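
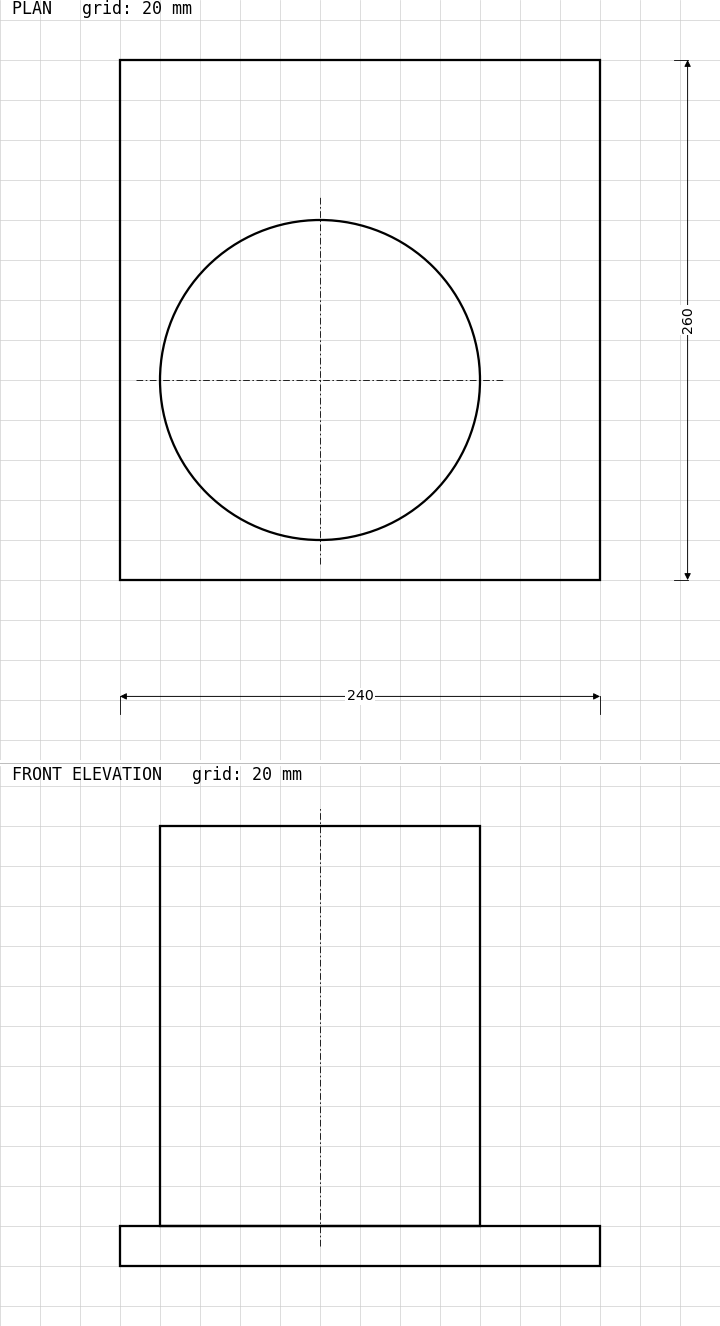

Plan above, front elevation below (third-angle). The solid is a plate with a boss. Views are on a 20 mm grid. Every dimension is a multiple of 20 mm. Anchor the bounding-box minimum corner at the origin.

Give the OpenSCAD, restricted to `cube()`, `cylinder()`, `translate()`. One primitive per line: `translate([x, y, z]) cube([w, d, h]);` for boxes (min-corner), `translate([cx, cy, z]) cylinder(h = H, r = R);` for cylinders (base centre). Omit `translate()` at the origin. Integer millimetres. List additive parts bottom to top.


cube([240, 260, 20]);
translate([100, 100, 20]) cylinder(h = 200, r = 80);


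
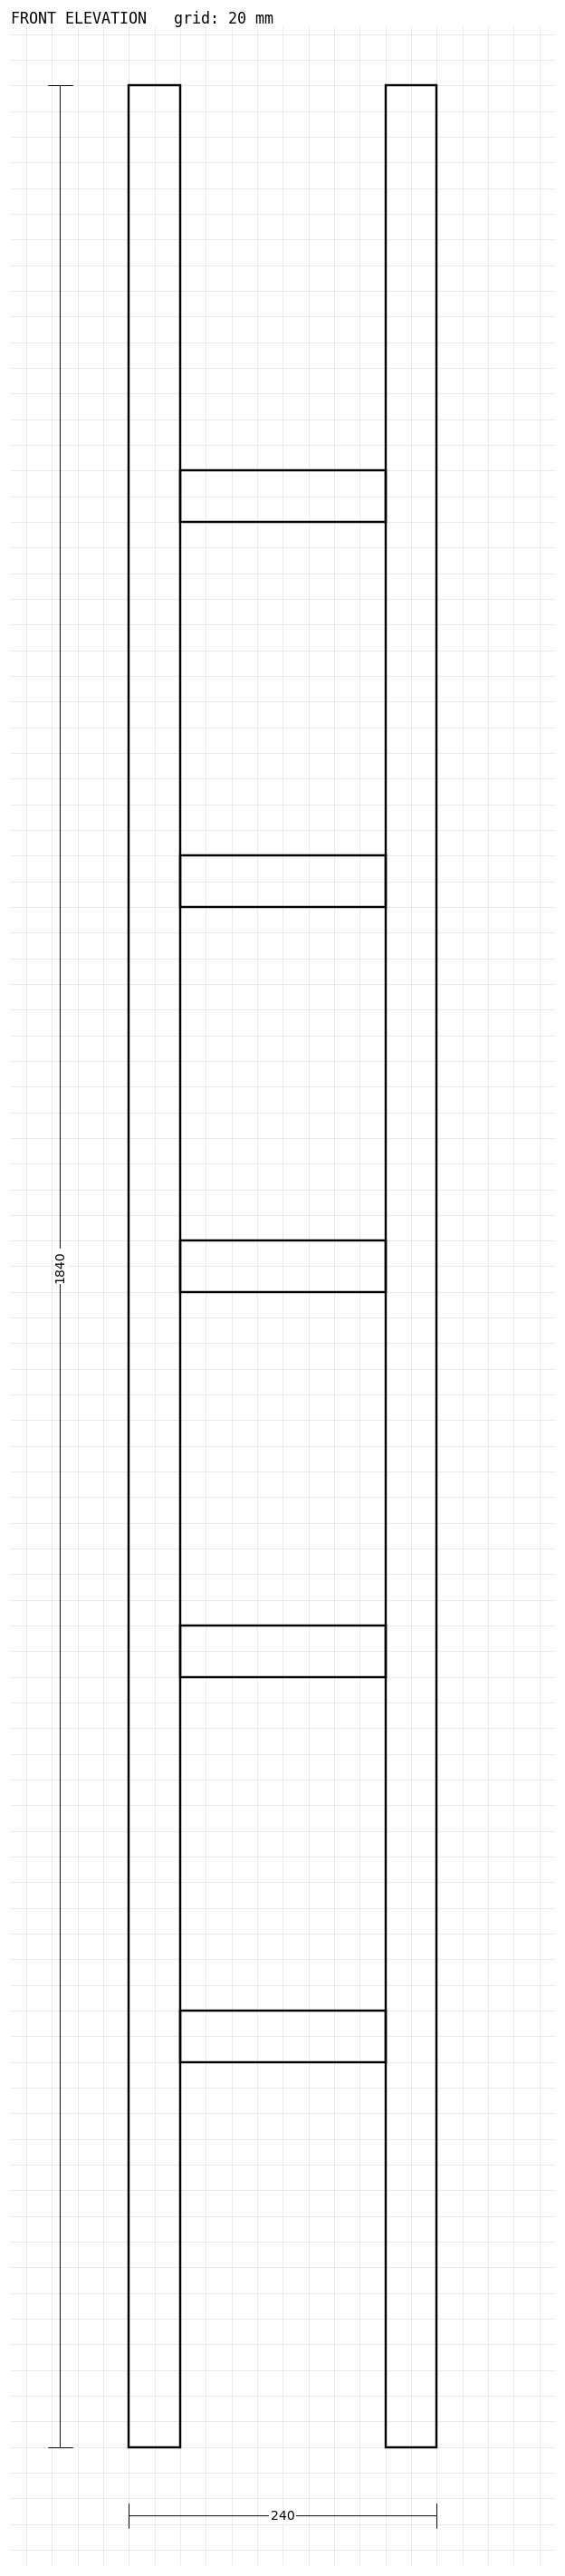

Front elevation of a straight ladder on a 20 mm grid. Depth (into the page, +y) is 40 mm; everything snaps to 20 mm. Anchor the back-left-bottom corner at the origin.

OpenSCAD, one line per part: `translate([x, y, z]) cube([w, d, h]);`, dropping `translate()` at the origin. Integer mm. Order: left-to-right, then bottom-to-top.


cube([40, 40, 1840]);
translate([40, 0, 300]) cube([160, 40, 40]);
translate([40, 0, 600]) cube([160, 40, 40]);
translate([40, 0, 900]) cube([160, 40, 40]);
translate([40, 0, 1200]) cube([160, 40, 40]);
translate([40, 0, 1500]) cube([160, 40, 40]);
translate([200, 0, 0]) cube([40, 40, 1840]);


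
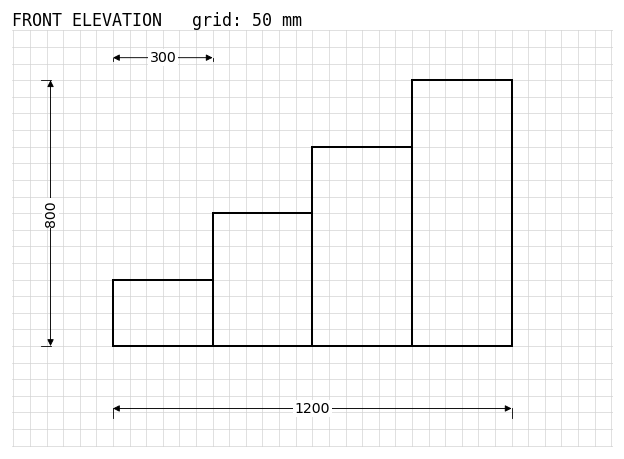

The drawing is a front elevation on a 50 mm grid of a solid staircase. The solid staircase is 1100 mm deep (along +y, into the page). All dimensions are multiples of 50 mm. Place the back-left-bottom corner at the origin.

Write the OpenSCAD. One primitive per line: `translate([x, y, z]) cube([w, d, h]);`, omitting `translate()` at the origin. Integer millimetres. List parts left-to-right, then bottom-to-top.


cube([300, 1100, 200]);
translate([300, 0, 0]) cube([300, 1100, 400]);
translate([600, 0, 0]) cube([300, 1100, 600]);
translate([900, 0, 0]) cube([300, 1100, 800]);


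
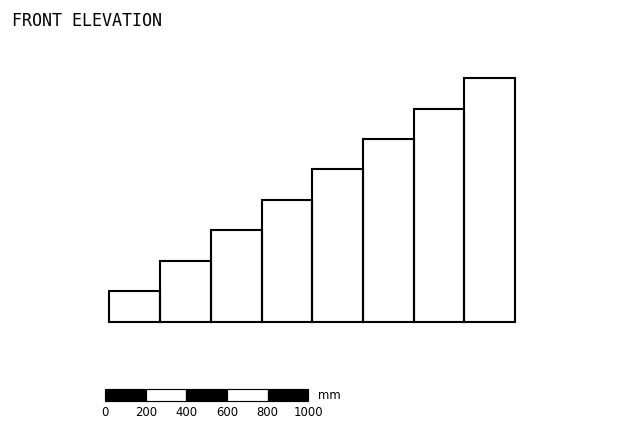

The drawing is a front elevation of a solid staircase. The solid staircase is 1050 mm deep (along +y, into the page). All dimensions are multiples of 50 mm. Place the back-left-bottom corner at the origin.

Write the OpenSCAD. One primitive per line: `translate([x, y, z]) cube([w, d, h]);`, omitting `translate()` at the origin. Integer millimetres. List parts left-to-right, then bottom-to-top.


cube([250, 1050, 150]);
translate([250, 0, 0]) cube([250, 1050, 300]);
translate([500, 0, 0]) cube([250, 1050, 450]);
translate([750, 0, 0]) cube([250, 1050, 600]);
translate([1000, 0, 0]) cube([250, 1050, 750]);
translate([1250, 0, 0]) cube([250, 1050, 900]);
translate([1500, 0, 0]) cube([250, 1050, 1050]);
translate([1750, 0, 0]) cube([250, 1050, 1200]);


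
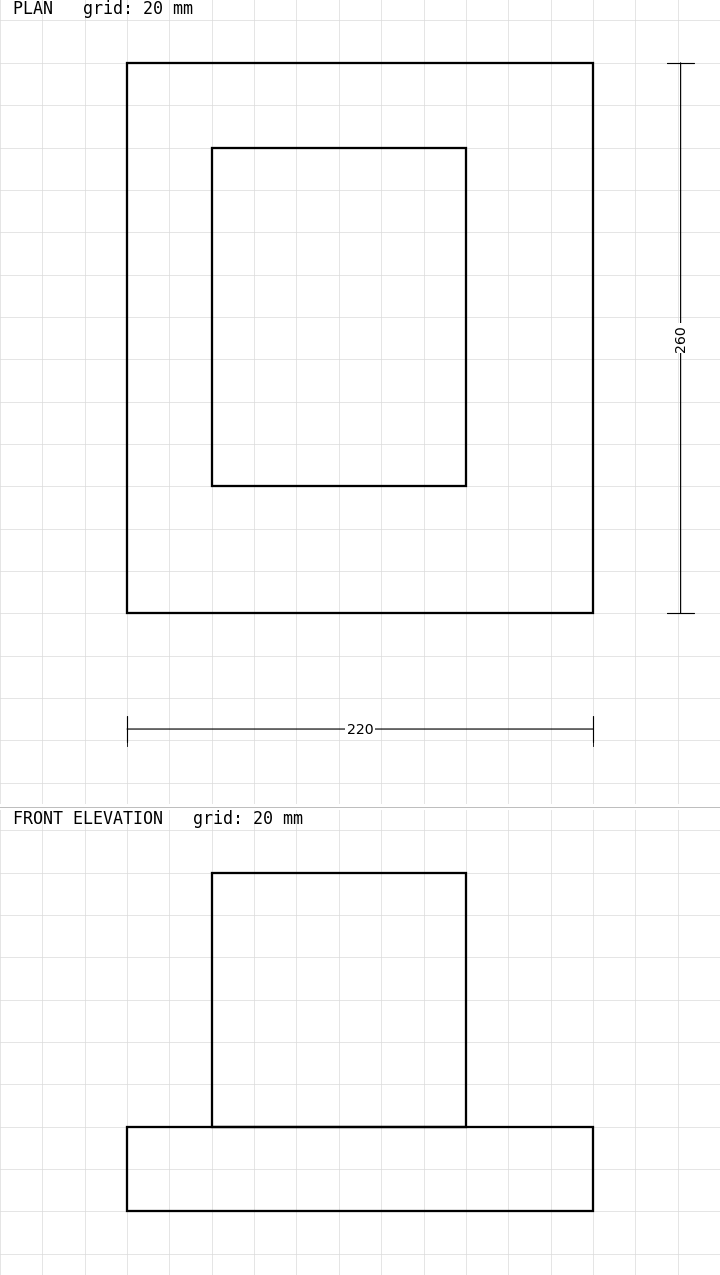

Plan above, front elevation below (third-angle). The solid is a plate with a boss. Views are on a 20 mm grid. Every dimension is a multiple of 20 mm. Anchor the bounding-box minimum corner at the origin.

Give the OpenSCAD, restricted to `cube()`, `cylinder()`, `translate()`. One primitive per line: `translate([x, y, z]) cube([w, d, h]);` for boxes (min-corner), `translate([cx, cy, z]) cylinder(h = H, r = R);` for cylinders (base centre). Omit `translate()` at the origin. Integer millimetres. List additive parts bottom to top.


cube([220, 260, 40]);
translate([40, 60, 40]) cube([120, 160, 120]);


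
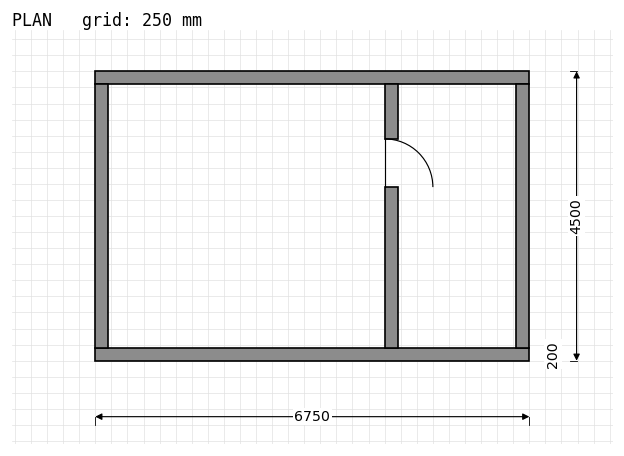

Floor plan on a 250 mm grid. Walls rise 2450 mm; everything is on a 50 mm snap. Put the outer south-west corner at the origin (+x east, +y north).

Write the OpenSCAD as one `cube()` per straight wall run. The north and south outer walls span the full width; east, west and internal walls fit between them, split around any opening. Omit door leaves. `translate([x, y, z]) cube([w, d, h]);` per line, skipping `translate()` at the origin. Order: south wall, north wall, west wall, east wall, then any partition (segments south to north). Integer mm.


cube([6750, 200, 2450]);
translate([0, 4300, 0]) cube([6750, 200, 2450]);
translate([0, 200, 0]) cube([200, 4100, 2450]);
translate([6550, 200, 0]) cube([200, 4100, 2450]);
translate([4500, 200, 0]) cube([200, 2500, 2450]);
translate([4500, 3450, 0]) cube([200, 850, 2450]);


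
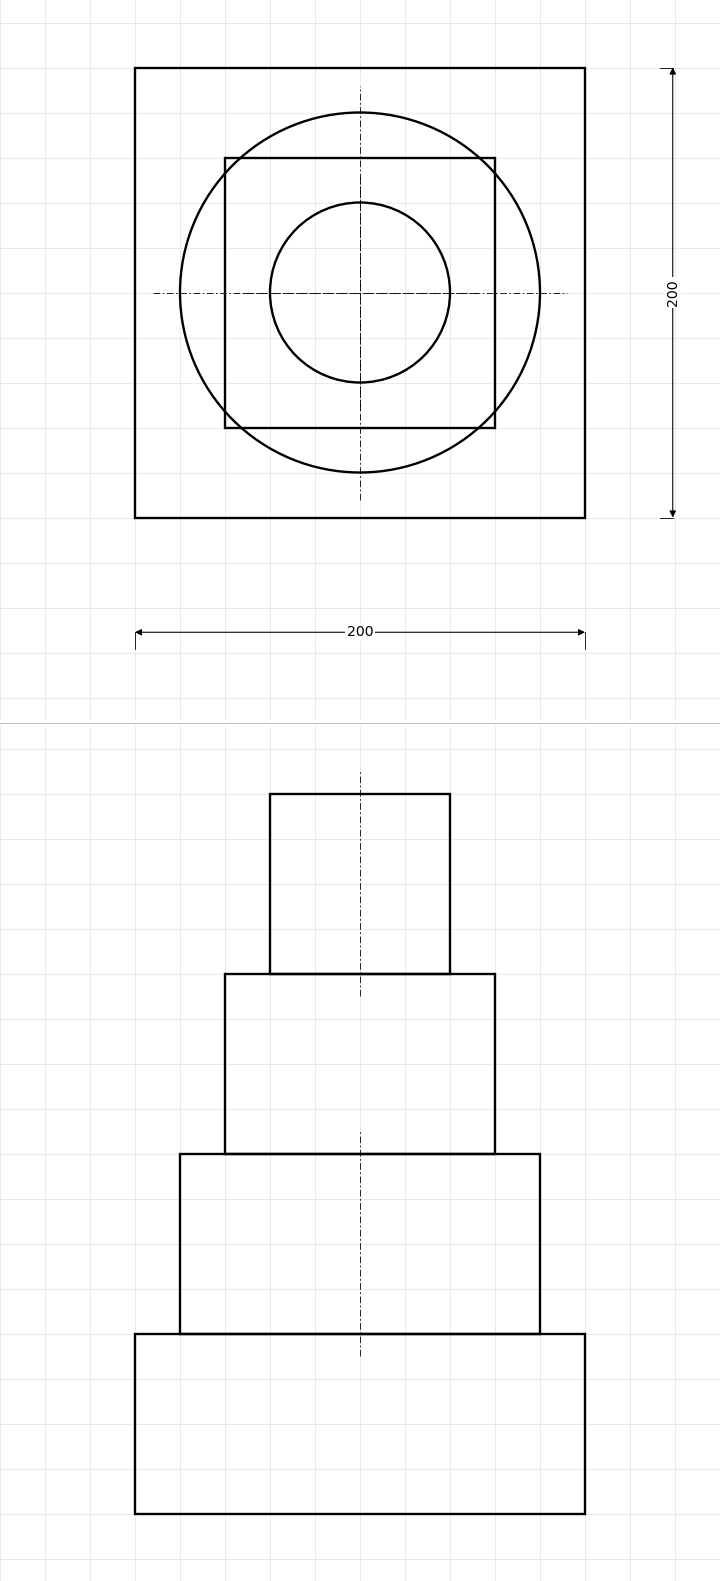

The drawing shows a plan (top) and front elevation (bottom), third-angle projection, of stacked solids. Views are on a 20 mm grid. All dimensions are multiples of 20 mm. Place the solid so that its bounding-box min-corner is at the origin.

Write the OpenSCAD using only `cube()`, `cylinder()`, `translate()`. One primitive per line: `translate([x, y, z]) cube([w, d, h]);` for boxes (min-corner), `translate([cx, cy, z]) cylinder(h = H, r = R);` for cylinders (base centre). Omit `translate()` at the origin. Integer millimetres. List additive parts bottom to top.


cube([200, 200, 80]);
translate([100, 100, 80]) cylinder(h = 80, r = 80);
translate([40, 40, 160]) cube([120, 120, 80]);
translate([100, 100, 240]) cylinder(h = 80, r = 40);


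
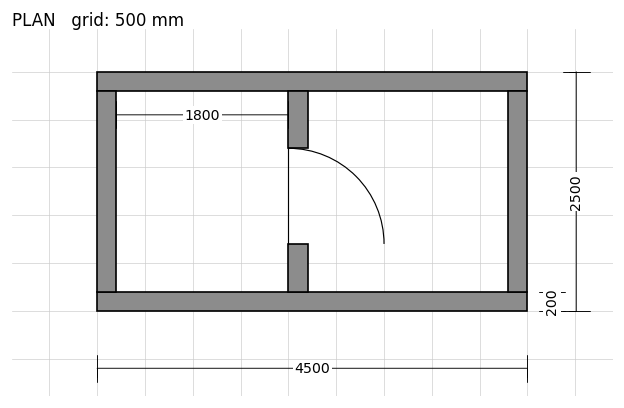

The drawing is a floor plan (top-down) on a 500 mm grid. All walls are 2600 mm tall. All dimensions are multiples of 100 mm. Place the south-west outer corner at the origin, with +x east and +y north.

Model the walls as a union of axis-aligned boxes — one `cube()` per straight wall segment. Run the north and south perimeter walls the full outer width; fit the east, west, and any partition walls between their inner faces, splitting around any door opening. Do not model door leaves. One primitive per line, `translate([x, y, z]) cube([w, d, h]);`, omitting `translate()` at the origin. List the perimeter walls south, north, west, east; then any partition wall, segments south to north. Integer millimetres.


cube([4500, 200, 2600]);
translate([0, 2300, 0]) cube([4500, 200, 2600]);
translate([0, 200, 0]) cube([200, 2100, 2600]);
translate([4300, 200, 0]) cube([200, 2100, 2600]);
translate([2000, 200, 0]) cube([200, 500, 2600]);
translate([2000, 1700, 0]) cube([200, 600, 2600]);


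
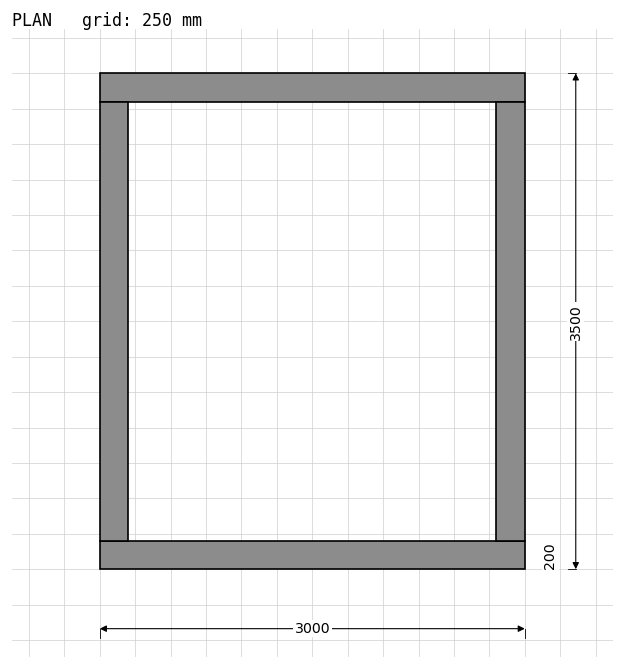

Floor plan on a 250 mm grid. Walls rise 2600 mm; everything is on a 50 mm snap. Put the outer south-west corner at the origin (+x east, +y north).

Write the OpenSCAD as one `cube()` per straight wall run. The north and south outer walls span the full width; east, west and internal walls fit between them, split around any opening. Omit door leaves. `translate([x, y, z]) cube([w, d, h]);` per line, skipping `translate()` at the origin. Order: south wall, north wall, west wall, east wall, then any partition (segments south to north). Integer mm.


cube([3000, 200, 2600]);
translate([0, 3300, 0]) cube([3000, 200, 2600]);
translate([0, 200, 0]) cube([200, 3100, 2600]);
translate([2800, 200, 0]) cube([200, 3100, 2600]);


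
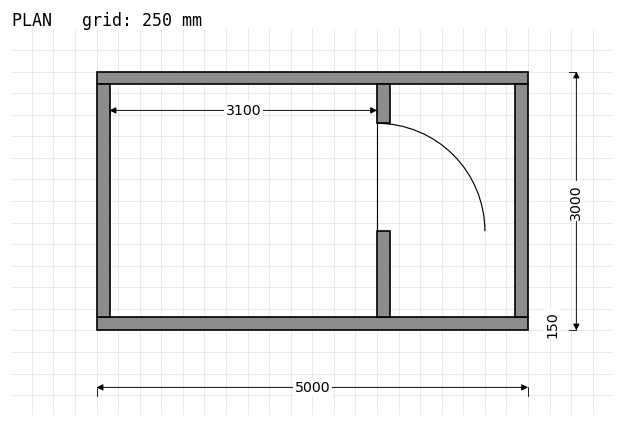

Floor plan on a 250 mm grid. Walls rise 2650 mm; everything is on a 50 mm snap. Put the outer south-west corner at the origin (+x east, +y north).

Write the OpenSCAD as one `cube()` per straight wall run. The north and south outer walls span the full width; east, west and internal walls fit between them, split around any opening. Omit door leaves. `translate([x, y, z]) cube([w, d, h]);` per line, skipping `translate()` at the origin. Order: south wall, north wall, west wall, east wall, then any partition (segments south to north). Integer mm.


cube([5000, 150, 2650]);
translate([0, 2850, 0]) cube([5000, 150, 2650]);
translate([0, 150, 0]) cube([150, 2700, 2650]);
translate([4850, 150, 0]) cube([150, 2700, 2650]);
translate([3250, 150, 0]) cube([150, 1000, 2650]);
translate([3250, 2400, 0]) cube([150, 450, 2650]);


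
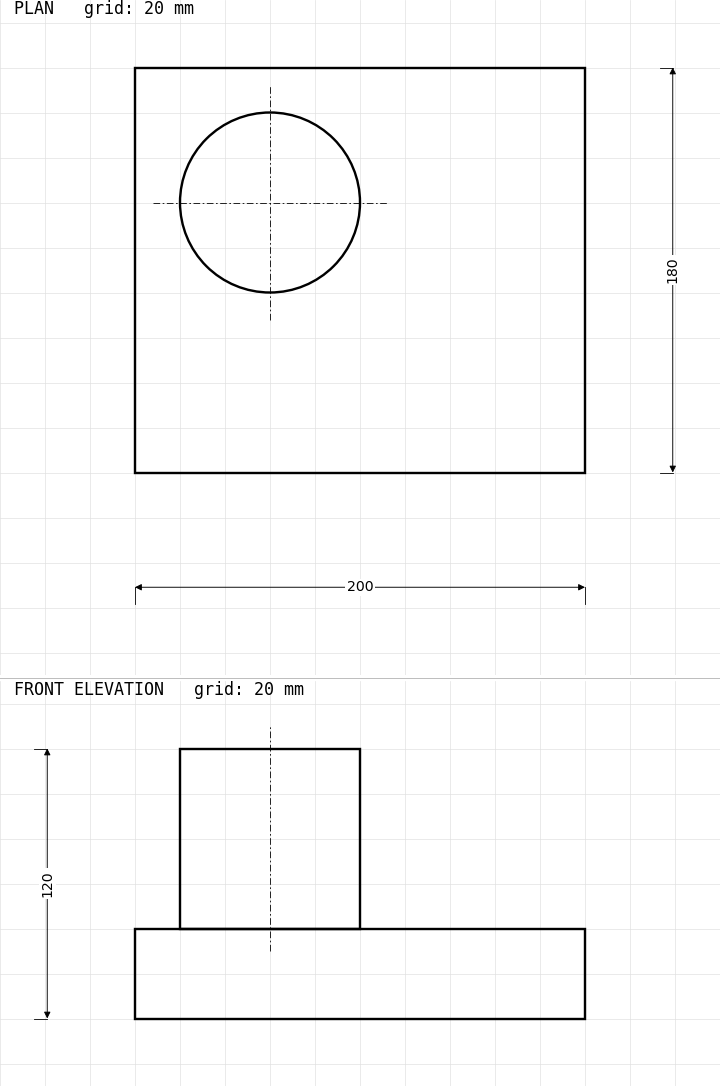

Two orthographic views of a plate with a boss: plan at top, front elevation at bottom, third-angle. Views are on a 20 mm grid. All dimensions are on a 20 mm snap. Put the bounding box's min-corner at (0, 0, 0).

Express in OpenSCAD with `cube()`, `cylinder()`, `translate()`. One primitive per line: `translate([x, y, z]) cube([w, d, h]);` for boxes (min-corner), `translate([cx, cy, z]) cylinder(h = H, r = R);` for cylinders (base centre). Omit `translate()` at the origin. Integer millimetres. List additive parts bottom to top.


cube([200, 180, 40]);
translate([60, 120, 40]) cylinder(h = 80, r = 40);


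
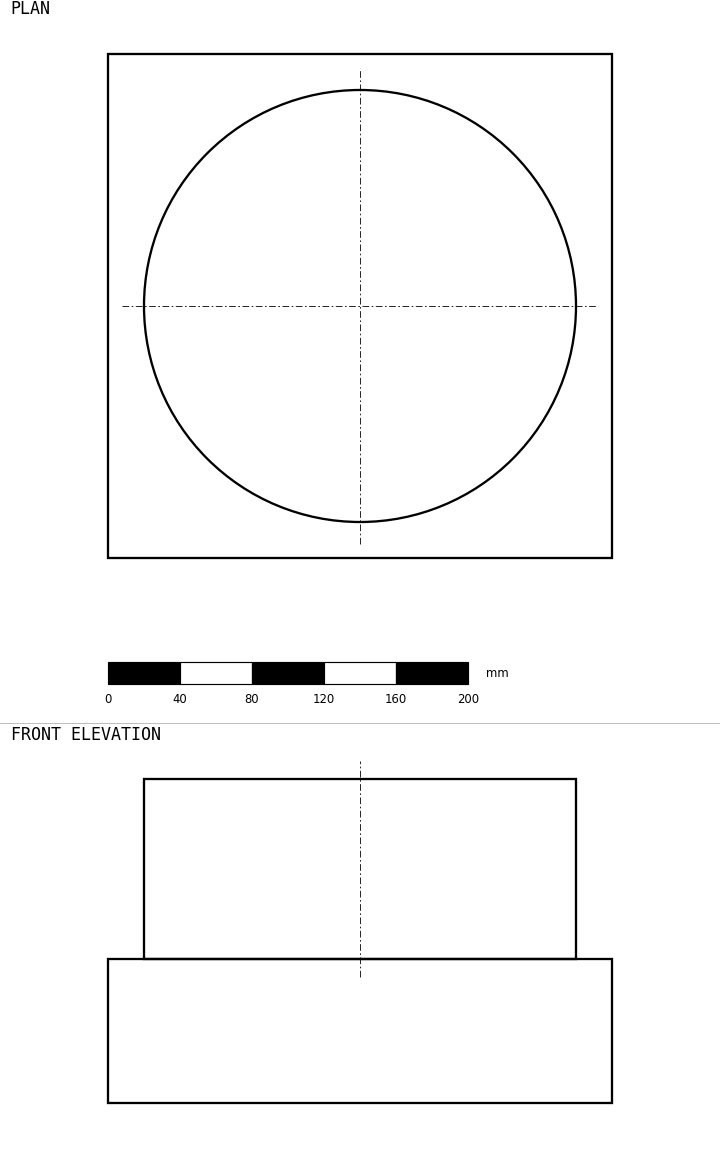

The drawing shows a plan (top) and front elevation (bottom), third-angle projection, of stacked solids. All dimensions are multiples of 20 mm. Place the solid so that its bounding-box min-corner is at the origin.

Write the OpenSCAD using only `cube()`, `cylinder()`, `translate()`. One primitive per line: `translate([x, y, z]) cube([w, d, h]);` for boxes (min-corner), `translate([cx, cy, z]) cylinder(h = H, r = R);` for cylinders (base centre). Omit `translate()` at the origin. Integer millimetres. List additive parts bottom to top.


cube([280, 280, 80]);
translate([140, 140, 80]) cylinder(h = 100, r = 120);


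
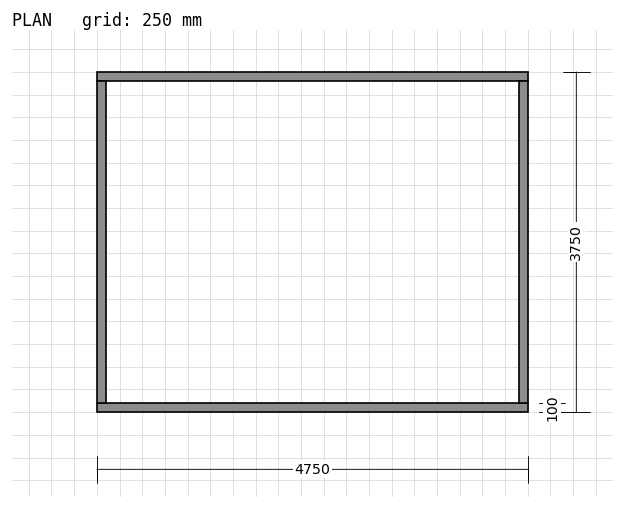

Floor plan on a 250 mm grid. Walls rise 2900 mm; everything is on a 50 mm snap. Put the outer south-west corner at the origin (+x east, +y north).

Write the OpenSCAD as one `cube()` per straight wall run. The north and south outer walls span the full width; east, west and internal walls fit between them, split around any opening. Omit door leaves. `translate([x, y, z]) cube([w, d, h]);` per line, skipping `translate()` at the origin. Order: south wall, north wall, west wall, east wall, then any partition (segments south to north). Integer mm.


cube([4750, 100, 2900]);
translate([0, 3650, 0]) cube([4750, 100, 2900]);
translate([0, 100, 0]) cube([100, 3550, 2900]);
translate([4650, 100, 0]) cube([100, 3550, 2900]);


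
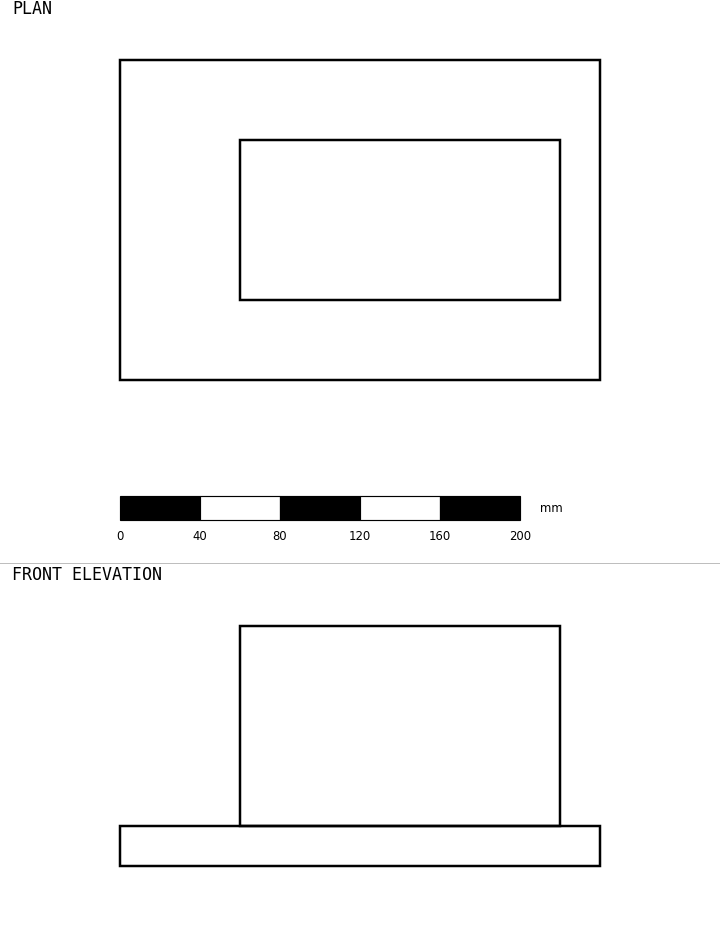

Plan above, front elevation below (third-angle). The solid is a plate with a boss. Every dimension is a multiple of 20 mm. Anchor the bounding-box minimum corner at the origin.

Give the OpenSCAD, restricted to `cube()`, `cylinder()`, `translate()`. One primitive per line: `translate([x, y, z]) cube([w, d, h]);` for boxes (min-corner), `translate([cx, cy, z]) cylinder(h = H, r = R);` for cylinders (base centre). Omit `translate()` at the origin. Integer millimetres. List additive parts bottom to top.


cube([240, 160, 20]);
translate([60, 40, 20]) cube([160, 80, 100]);


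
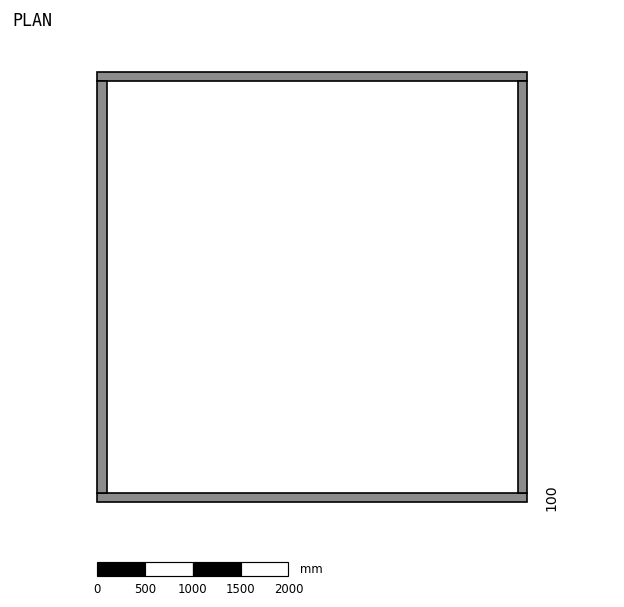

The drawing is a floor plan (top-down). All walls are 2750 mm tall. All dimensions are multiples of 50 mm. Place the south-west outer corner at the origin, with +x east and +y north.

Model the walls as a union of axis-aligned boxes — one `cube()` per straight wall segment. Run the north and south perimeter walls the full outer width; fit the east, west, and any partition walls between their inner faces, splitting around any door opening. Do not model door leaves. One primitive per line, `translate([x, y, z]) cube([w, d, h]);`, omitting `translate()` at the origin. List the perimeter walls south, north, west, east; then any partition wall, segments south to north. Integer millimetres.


cube([4500, 100, 2750]);
translate([0, 4400, 0]) cube([4500, 100, 2750]);
translate([0, 100, 0]) cube([100, 4300, 2750]);
translate([4400, 100, 0]) cube([100, 4300, 2750]);


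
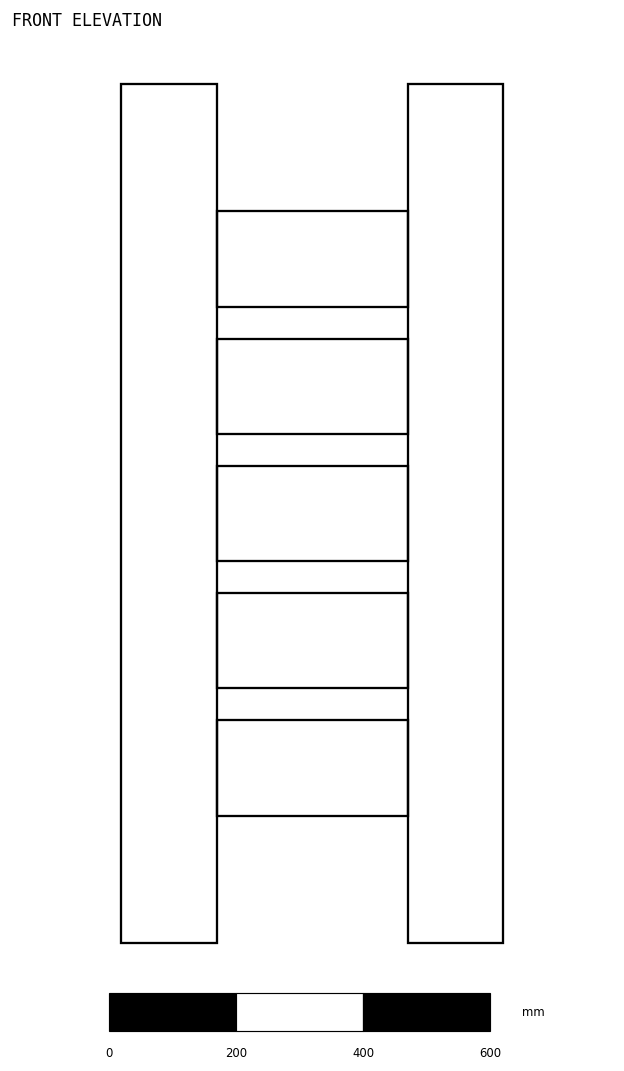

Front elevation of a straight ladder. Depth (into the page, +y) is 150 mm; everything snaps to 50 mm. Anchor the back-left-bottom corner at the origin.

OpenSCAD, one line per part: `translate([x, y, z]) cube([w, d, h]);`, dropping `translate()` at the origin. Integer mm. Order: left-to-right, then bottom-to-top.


cube([150, 150, 1350]);
translate([150, 0, 200]) cube([300, 150, 150]);
translate([150, 0, 400]) cube([300, 150, 150]);
translate([150, 0, 600]) cube([300, 150, 150]);
translate([150, 0, 800]) cube([300, 150, 150]);
translate([150, 0, 1000]) cube([300, 150, 150]);
translate([450, 0, 0]) cube([150, 150, 1350]);


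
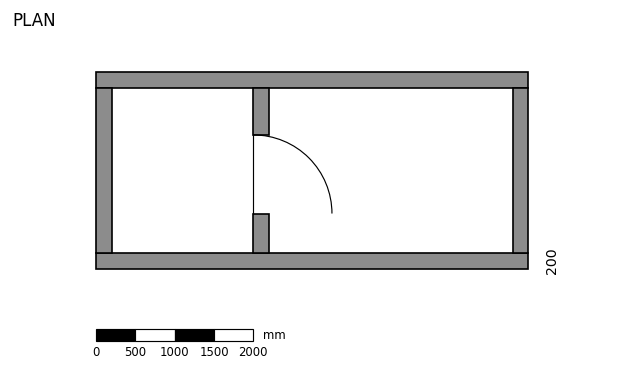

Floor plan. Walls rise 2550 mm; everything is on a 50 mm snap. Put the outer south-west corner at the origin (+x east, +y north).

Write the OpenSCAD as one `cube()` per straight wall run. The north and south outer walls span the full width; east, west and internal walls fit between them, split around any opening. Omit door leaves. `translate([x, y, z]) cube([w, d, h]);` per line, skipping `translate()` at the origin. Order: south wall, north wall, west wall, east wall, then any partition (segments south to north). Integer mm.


cube([5500, 200, 2550]);
translate([0, 2300, 0]) cube([5500, 200, 2550]);
translate([0, 200, 0]) cube([200, 2100, 2550]);
translate([5300, 200, 0]) cube([200, 2100, 2550]);
translate([2000, 200, 0]) cube([200, 500, 2550]);
translate([2000, 1700, 0]) cube([200, 600, 2550]);


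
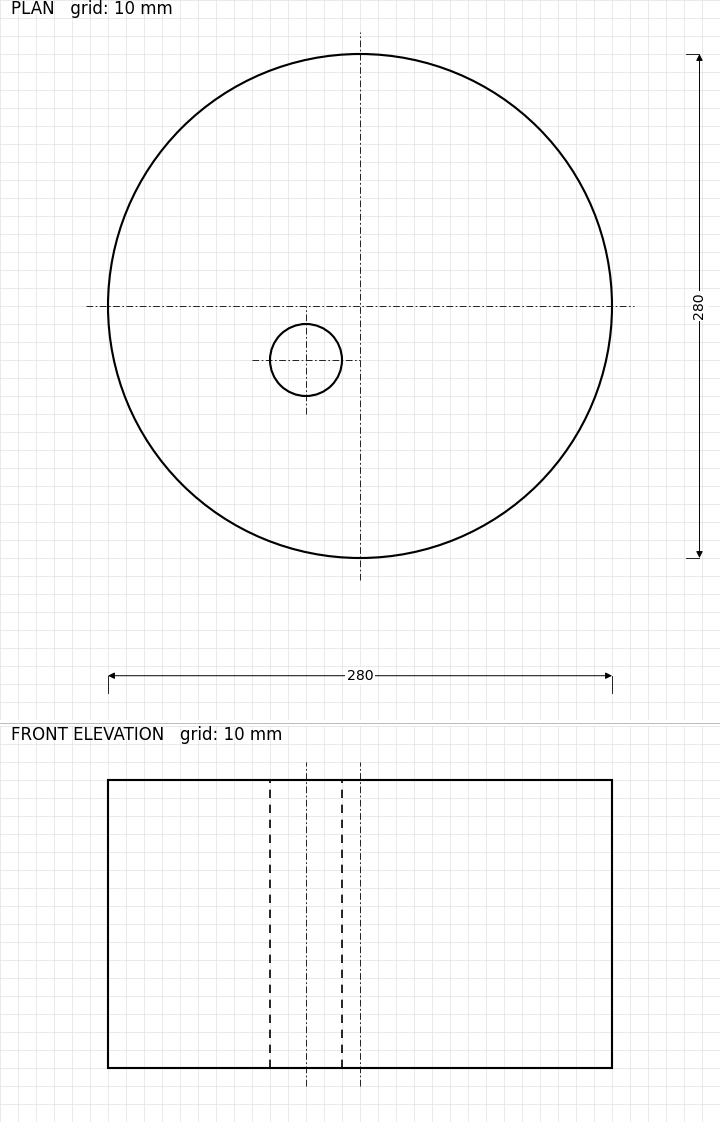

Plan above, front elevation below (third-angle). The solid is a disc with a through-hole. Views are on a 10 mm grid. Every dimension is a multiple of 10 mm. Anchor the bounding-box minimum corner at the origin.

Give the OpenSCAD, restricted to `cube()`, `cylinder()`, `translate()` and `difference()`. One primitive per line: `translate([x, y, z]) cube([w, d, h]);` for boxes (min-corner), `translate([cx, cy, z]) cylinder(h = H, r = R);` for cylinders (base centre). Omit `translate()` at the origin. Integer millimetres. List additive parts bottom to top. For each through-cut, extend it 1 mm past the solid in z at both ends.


difference() {
  translate([140, 140, 0]) cylinder(h = 160, r = 140);
  translate([110, 110, -1]) cylinder(h = 162, r = 20);
}


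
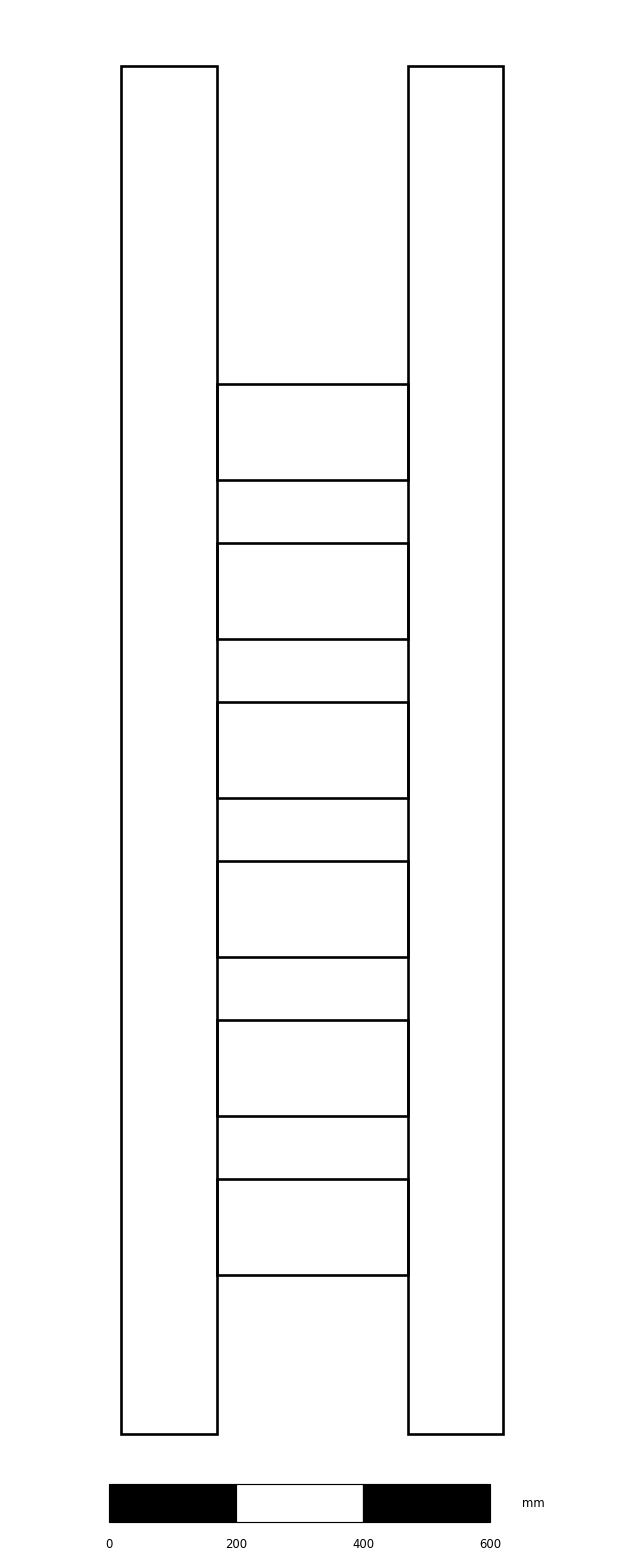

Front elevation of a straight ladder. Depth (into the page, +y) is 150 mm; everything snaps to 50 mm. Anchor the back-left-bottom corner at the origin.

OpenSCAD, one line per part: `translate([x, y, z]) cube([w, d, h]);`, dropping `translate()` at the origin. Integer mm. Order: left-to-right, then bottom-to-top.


cube([150, 150, 2150]);
translate([150, 0, 250]) cube([300, 150, 150]);
translate([150, 0, 500]) cube([300, 150, 150]);
translate([150, 0, 750]) cube([300, 150, 150]);
translate([150, 0, 1000]) cube([300, 150, 150]);
translate([150, 0, 1250]) cube([300, 150, 150]);
translate([150, 0, 1500]) cube([300, 150, 150]);
translate([450, 0, 0]) cube([150, 150, 2150]);


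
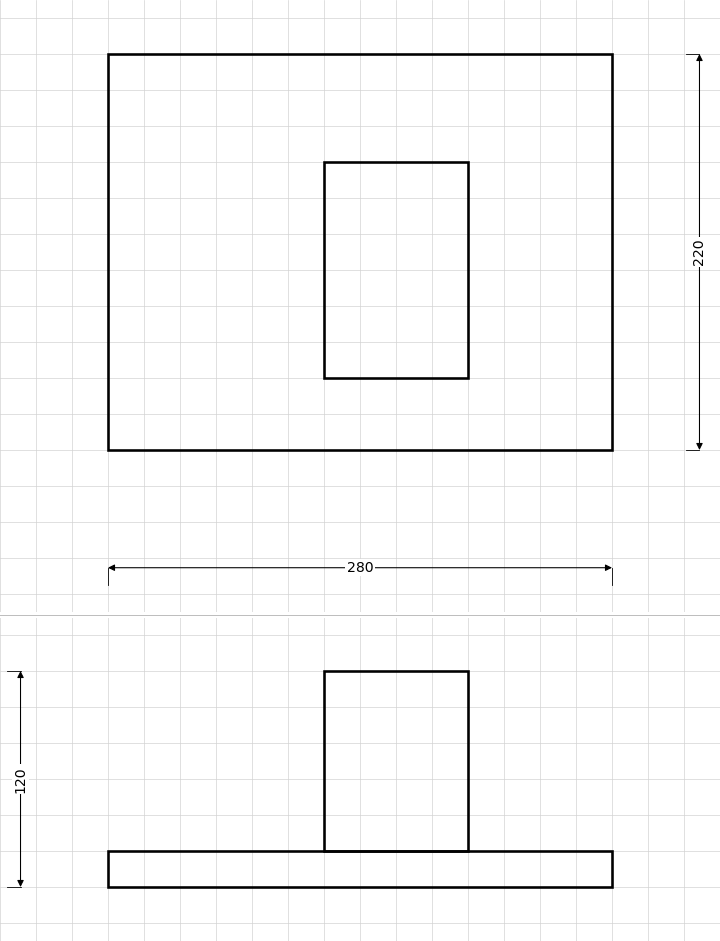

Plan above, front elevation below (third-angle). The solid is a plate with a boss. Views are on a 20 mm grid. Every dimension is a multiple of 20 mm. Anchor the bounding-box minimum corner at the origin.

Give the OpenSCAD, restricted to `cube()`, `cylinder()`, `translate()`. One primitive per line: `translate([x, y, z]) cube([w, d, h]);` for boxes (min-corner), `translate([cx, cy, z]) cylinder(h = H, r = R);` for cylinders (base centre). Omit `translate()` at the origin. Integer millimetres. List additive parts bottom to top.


cube([280, 220, 20]);
translate([120, 40, 20]) cube([80, 120, 100]);


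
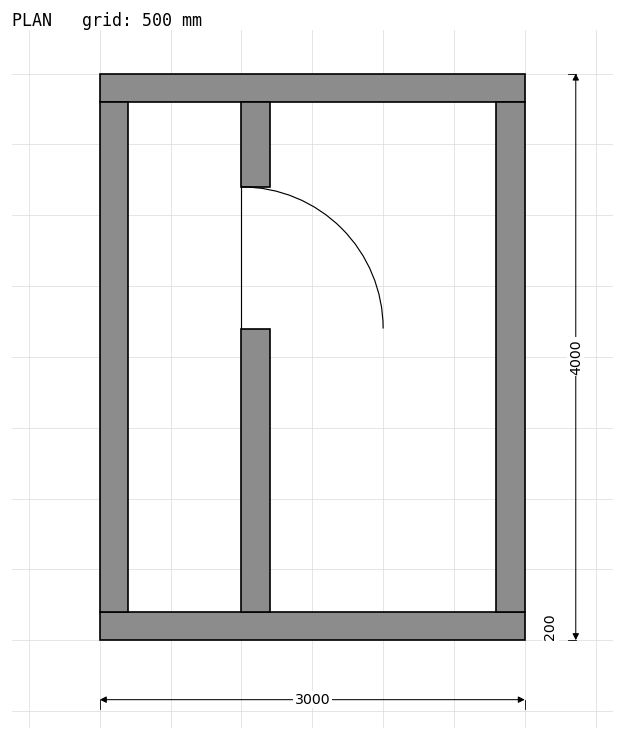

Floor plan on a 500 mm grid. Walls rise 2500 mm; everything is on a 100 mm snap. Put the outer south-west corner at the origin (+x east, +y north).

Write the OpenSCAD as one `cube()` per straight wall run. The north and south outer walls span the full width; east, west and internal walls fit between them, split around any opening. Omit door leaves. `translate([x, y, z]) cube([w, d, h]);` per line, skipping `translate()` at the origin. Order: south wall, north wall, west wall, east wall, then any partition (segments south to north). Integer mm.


cube([3000, 200, 2500]);
translate([0, 3800, 0]) cube([3000, 200, 2500]);
translate([0, 200, 0]) cube([200, 3600, 2500]);
translate([2800, 200, 0]) cube([200, 3600, 2500]);
translate([1000, 200, 0]) cube([200, 2000, 2500]);
translate([1000, 3200, 0]) cube([200, 600, 2500]);


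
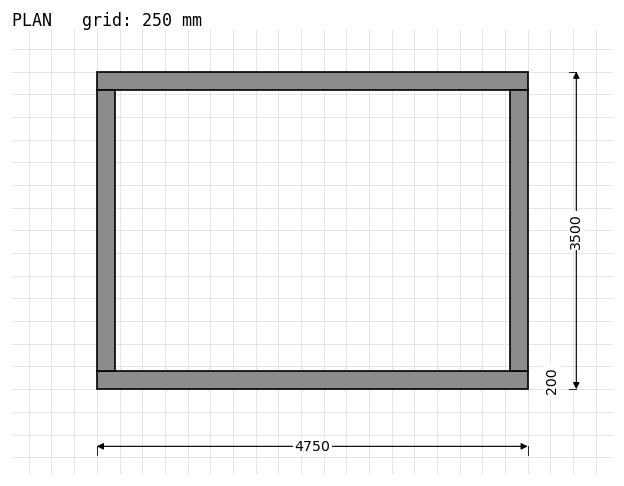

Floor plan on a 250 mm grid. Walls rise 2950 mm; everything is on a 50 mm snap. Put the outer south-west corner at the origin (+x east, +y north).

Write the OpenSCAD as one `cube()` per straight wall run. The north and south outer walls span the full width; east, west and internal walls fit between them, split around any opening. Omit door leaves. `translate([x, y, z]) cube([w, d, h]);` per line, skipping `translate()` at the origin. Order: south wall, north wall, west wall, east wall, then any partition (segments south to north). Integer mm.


cube([4750, 200, 2950]);
translate([0, 3300, 0]) cube([4750, 200, 2950]);
translate([0, 200, 0]) cube([200, 3100, 2950]);
translate([4550, 200, 0]) cube([200, 3100, 2950]);


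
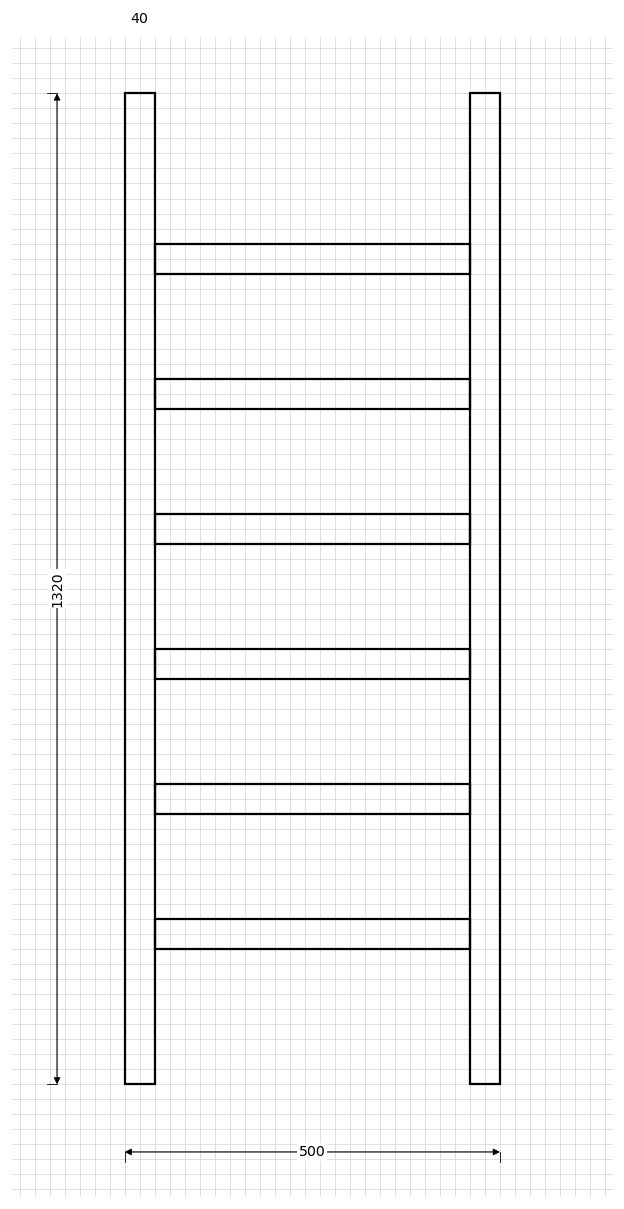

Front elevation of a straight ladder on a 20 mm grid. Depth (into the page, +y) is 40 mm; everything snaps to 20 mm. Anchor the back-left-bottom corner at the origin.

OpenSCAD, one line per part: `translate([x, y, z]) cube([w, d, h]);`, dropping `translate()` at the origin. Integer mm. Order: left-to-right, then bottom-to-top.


cube([40, 40, 1320]);
translate([40, 0, 180]) cube([420, 40, 40]);
translate([40, 0, 360]) cube([420, 40, 40]);
translate([40, 0, 540]) cube([420, 40, 40]);
translate([40, 0, 720]) cube([420, 40, 40]);
translate([40, 0, 900]) cube([420, 40, 40]);
translate([40, 0, 1080]) cube([420, 40, 40]);
translate([460, 0, 0]) cube([40, 40, 1320]);


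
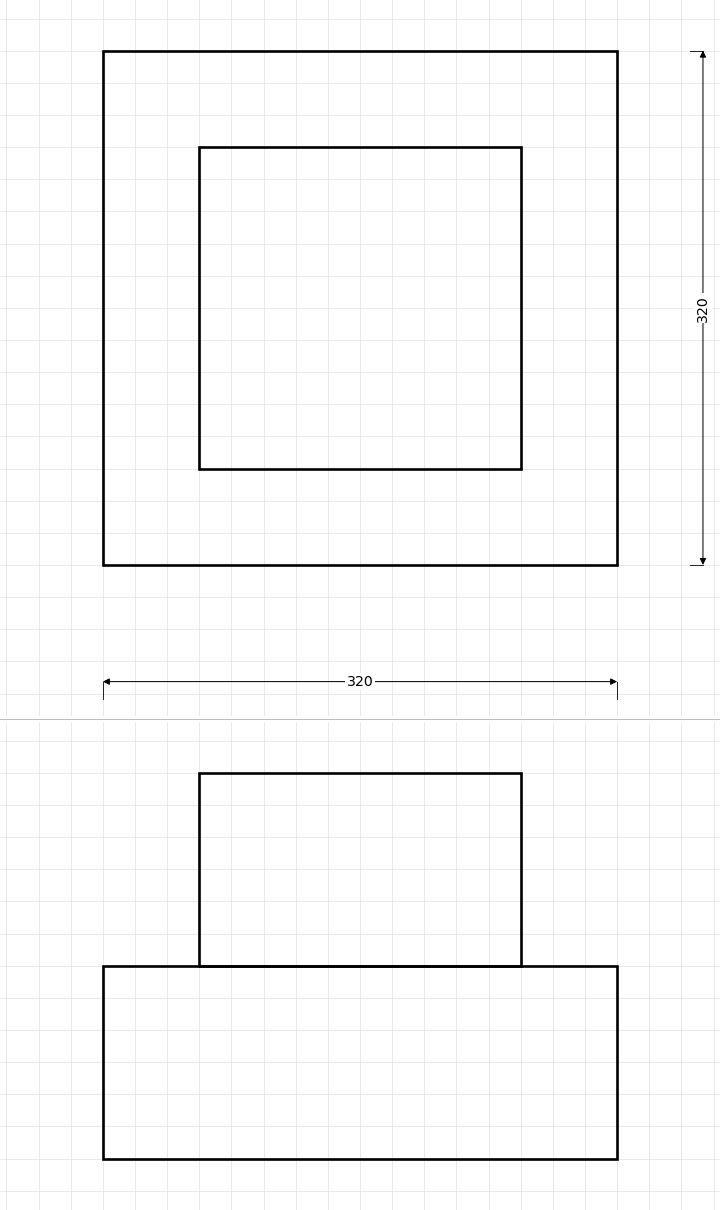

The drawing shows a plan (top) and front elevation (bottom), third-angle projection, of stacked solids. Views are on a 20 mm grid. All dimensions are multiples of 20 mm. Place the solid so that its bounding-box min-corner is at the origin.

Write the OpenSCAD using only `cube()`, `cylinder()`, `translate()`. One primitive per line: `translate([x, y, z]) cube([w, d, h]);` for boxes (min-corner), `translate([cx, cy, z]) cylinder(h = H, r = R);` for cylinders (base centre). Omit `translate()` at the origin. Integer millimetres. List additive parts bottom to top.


cube([320, 320, 120]);
translate([60, 60, 120]) cube([200, 200, 120]);


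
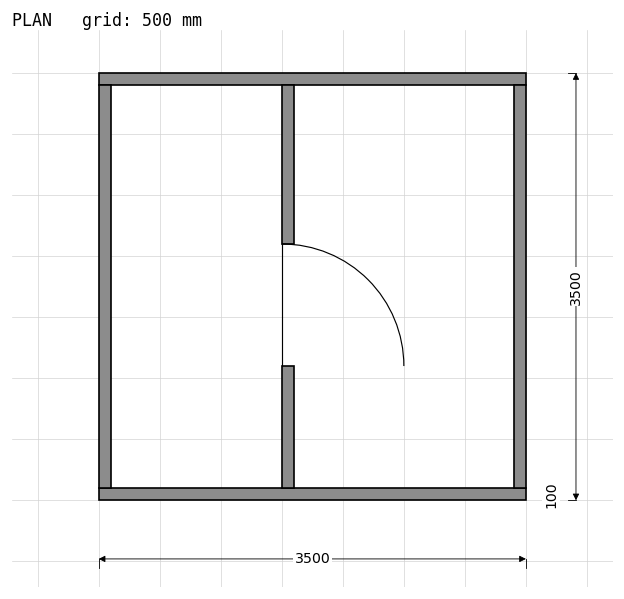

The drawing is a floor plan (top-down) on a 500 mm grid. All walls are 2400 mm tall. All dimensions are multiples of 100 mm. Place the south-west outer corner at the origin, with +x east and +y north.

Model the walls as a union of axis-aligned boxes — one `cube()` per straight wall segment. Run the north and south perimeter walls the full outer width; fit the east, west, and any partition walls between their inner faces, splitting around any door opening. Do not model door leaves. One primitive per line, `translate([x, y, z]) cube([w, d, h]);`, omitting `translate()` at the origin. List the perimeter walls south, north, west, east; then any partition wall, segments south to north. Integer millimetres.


cube([3500, 100, 2400]);
translate([0, 3400, 0]) cube([3500, 100, 2400]);
translate([0, 100, 0]) cube([100, 3300, 2400]);
translate([3400, 100, 0]) cube([100, 3300, 2400]);
translate([1500, 100, 0]) cube([100, 1000, 2400]);
translate([1500, 2100, 0]) cube([100, 1300, 2400]);


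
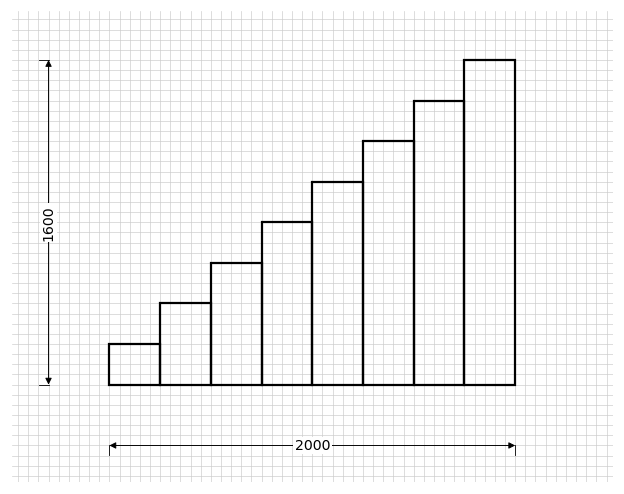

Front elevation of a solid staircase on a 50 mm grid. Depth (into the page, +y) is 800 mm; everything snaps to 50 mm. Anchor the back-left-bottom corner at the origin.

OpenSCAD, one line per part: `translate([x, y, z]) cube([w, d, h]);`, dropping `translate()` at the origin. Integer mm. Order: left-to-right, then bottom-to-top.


cube([250, 800, 200]);
translate([250, 0, 0]) cube([250, 800, 400]);
translate([500, 0, 0]) cube([250, 800, 600]);
translate([750, 0, 0]) cube([250, 800, 800]);
translate([1000, 0, 0]) cube([250, 800, 1000]);
translate([1250, 0, 0]) cube([250, 800, 1200]);
translate([1500, 0, 0]) cube([250, 800, 1400]);
translate([1750, 0, 0]) cube([250, 800, 1600]);


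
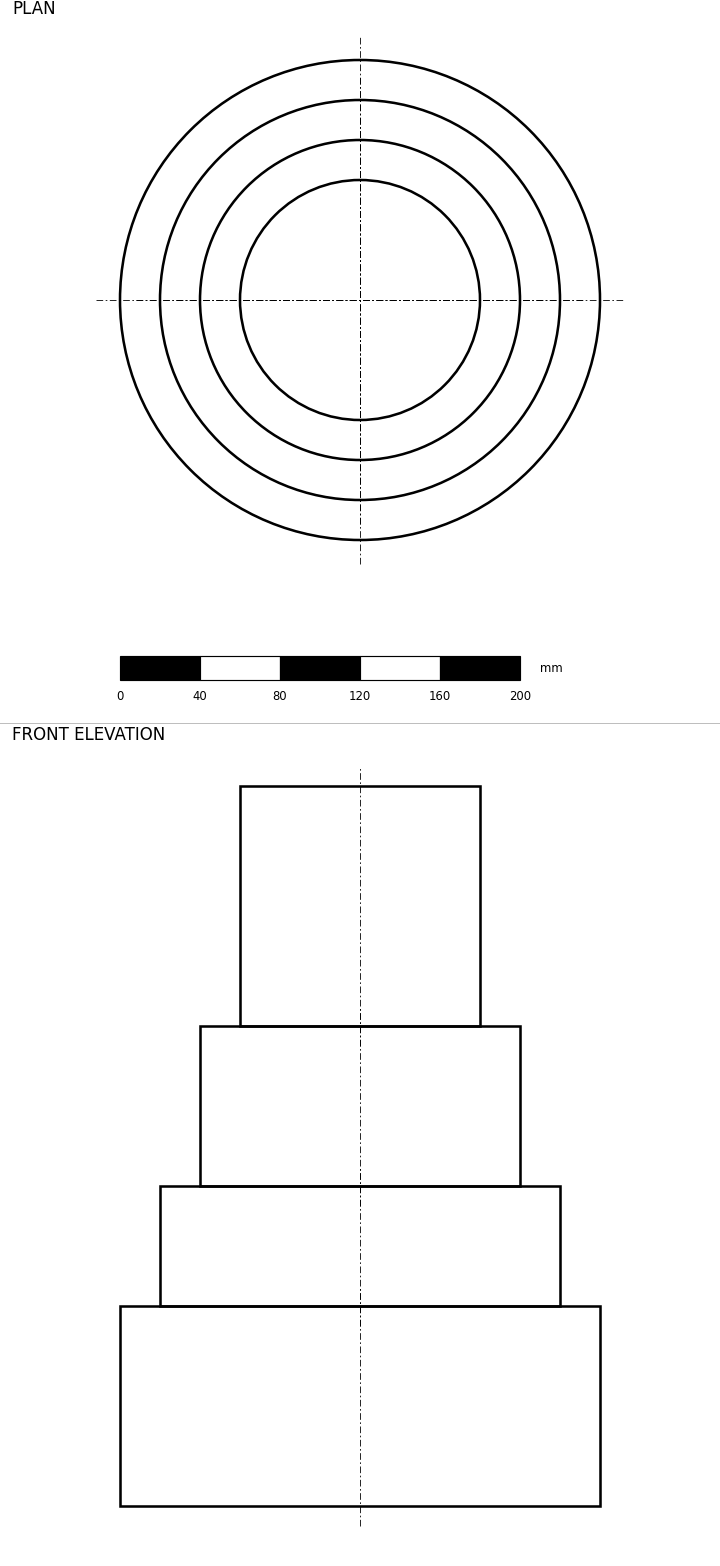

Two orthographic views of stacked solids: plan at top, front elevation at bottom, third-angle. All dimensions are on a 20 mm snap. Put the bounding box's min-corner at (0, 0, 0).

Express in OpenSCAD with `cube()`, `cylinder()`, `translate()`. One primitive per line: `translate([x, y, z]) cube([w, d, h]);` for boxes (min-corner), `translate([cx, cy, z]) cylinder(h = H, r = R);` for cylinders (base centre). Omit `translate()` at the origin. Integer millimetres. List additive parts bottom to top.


translate([120, 120, 0]) cylinder(h = 100, r = 120);
translate([120, 120, 100]) cylinder(h = 60, r = 100);
translate([120, 120, 160]) cylinder(h = 80, r = 80);
translate([120, 120, 240]) cylinder(h = 120, r = 60);


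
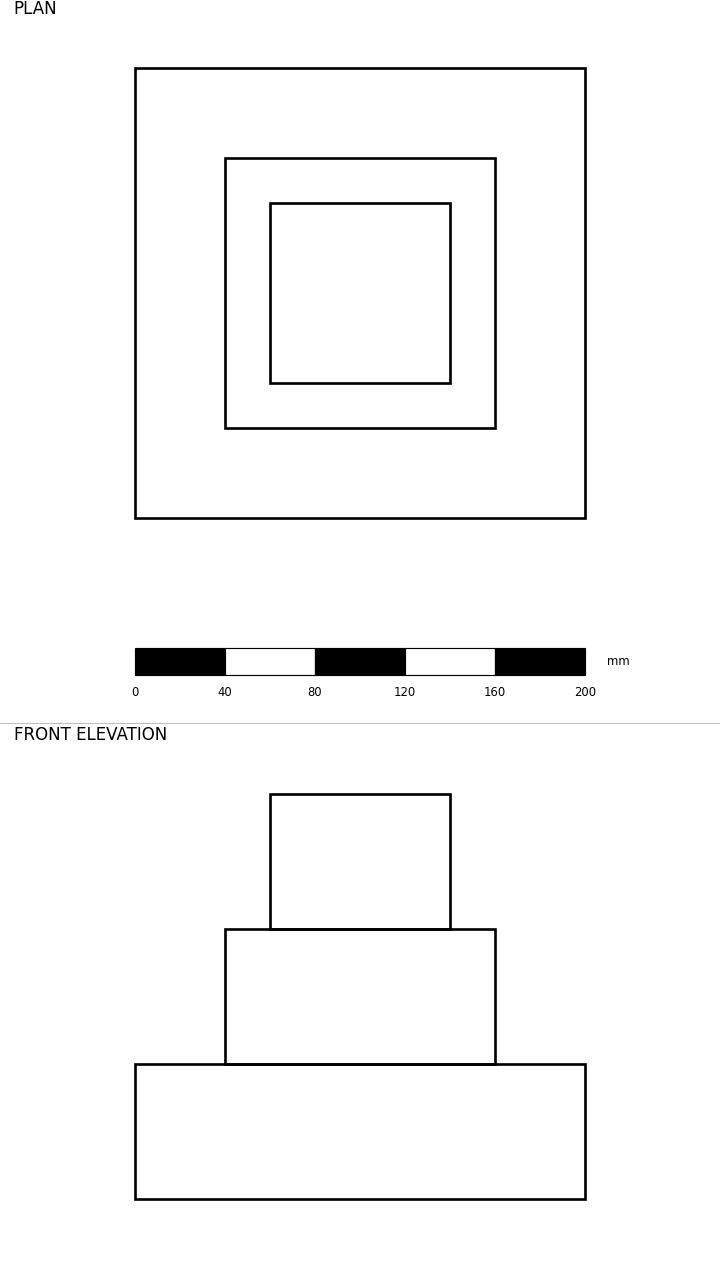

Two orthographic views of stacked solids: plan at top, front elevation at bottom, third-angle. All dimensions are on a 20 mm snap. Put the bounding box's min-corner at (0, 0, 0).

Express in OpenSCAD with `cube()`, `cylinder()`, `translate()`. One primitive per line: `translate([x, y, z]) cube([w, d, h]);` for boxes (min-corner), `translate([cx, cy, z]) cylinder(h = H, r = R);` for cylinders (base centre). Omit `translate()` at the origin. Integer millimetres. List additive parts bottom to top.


cube([200, 200, 60]);
translate([40, 40, 60]) cube([120, 120, 60]);
translate([60, 60, 120]) cube([80, 80, 60]);


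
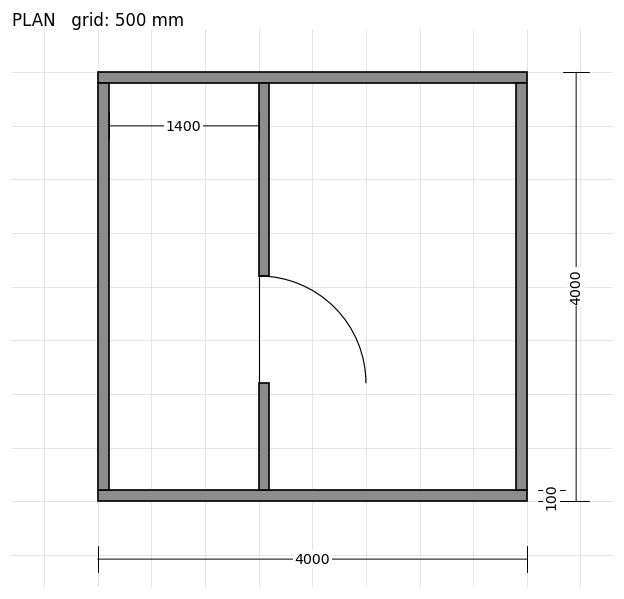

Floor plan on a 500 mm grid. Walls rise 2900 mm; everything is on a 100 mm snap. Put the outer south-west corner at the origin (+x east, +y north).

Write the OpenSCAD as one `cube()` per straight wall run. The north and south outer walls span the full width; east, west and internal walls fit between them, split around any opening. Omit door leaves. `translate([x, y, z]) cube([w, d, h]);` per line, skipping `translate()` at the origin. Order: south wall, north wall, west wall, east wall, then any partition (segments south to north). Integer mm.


cube([4000, 100, 2900]);
translate([0, 3900, 0]) cube([4000, 100, 2900]);
translate([0, 100, 0]) cube([100, 3800, 2900]);
translate([3900, 100, 0]) cube([100, 3800, 2900]);
translate([1500, 100, 0]) cube([100, 1000, 2900]);
translate([1500, 2100, 0]) cube([100, 1800, 2900]);


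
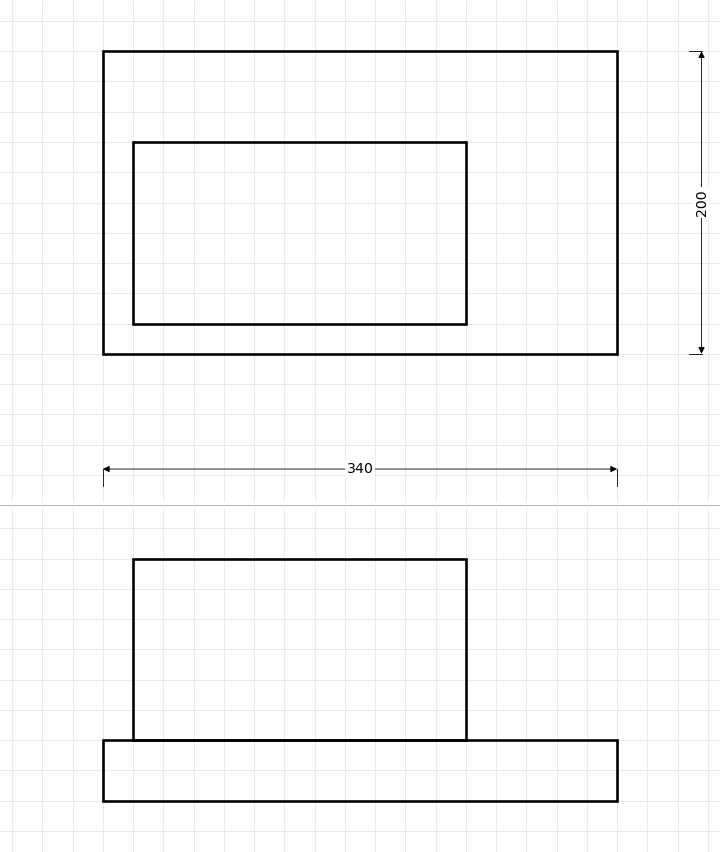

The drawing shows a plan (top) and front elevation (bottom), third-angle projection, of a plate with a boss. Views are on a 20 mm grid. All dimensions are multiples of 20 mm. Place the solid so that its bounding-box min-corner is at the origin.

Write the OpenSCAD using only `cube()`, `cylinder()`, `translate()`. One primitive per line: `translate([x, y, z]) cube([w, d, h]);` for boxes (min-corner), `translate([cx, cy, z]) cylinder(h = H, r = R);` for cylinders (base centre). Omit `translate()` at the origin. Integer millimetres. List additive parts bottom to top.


cube([340, 200, 40]);
translate([20, 20, 40]) cube([220, 120, 120]);


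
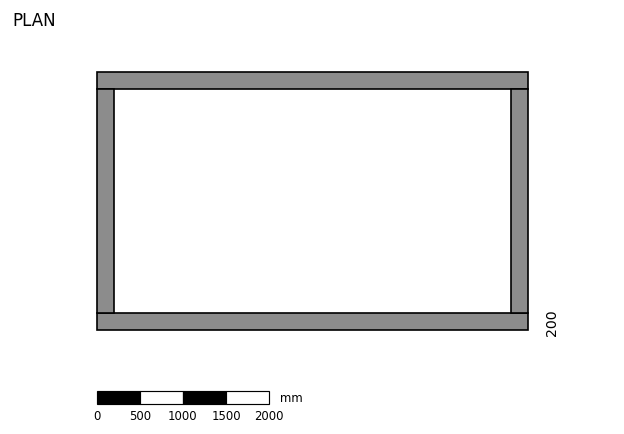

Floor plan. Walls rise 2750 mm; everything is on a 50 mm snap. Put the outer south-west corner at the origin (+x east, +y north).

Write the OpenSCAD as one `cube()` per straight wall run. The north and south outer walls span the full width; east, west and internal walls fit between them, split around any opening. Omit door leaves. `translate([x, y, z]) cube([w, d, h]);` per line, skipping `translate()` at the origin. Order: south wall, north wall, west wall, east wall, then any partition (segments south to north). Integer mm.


cube([5000, 200, 2750]);
translate([0, 2800, 0]) cube([5000, 200, 2750]);
translate([0, 200, 0]) cube([200, 2600, 2750]);
translate([4800, 200, 0]) cube([200, 2600, 2750]);


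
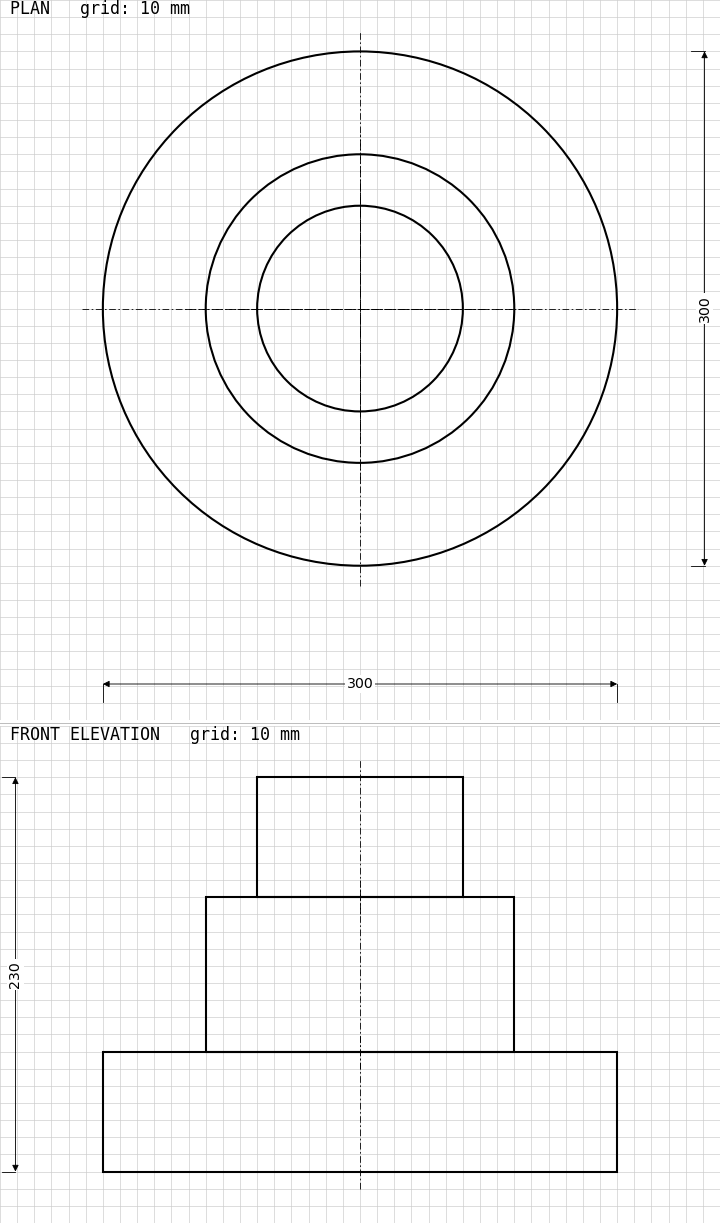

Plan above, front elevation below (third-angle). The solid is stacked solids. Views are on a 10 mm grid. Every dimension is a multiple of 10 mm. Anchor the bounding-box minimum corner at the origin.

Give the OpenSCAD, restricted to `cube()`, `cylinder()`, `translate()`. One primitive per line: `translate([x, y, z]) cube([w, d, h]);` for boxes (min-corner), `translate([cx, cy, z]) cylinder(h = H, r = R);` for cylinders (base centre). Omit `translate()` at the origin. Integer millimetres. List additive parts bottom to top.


translate([150, 150, 0]) cylinder(h = 70, r = 150);
translate([150, 150, 70]) cylinder(h = 90, r = 90);
translate([150, 150, 160]) cylinder(h = 70, r = 60);


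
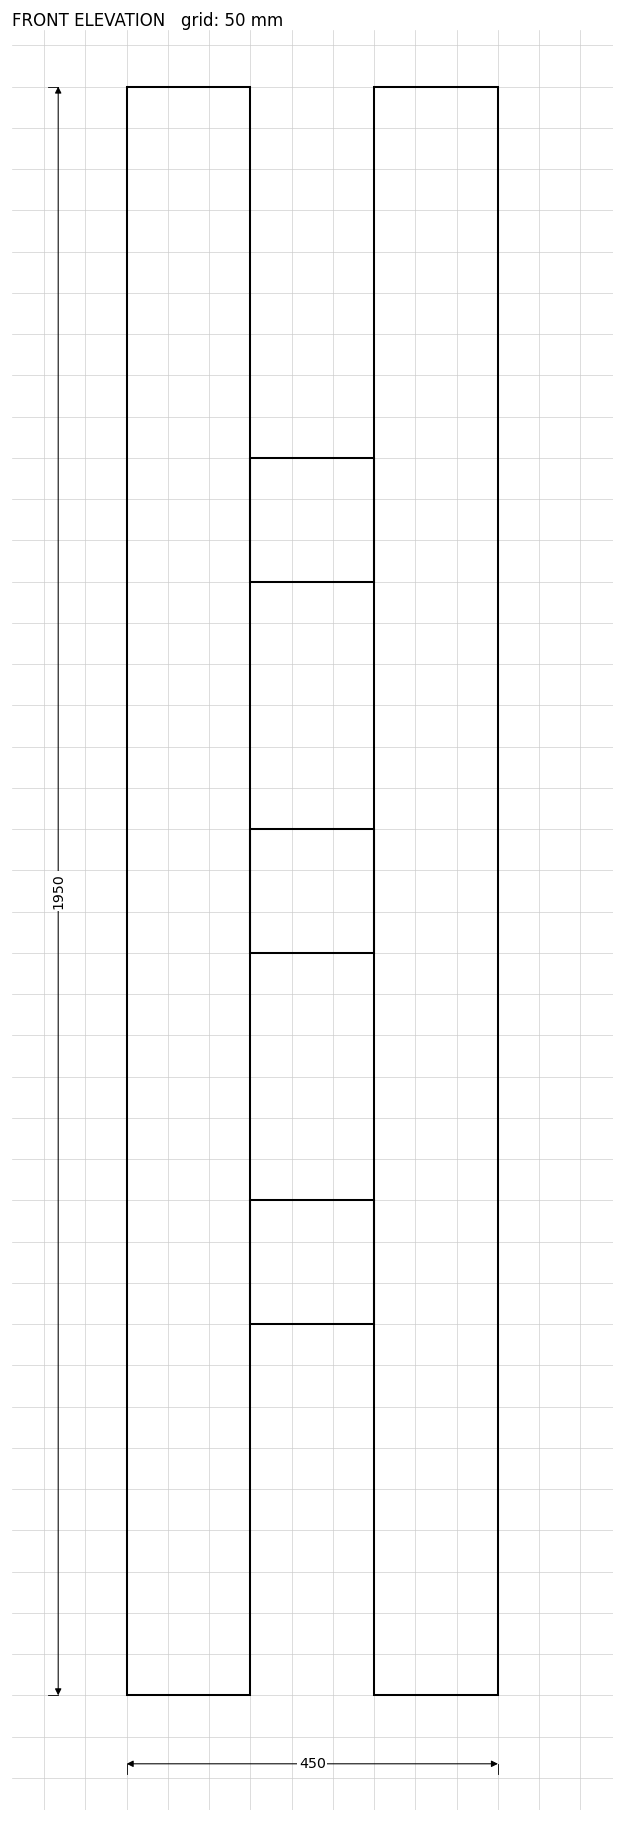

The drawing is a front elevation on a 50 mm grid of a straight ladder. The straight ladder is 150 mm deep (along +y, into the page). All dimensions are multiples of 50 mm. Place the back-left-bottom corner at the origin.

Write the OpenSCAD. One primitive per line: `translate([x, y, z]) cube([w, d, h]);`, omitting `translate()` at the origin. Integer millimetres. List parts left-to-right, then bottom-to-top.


cube([150, 150, 1950]);
translate([150, 0, 450]) cube([150, 150, 150]);
translate([150, 0, 900]) cube([150, 150, 150]);
translate([150, 0, 1350]) cube([150, 150, 150]);
translate([300, 0, 0]) cube([150, 150, 1950]);


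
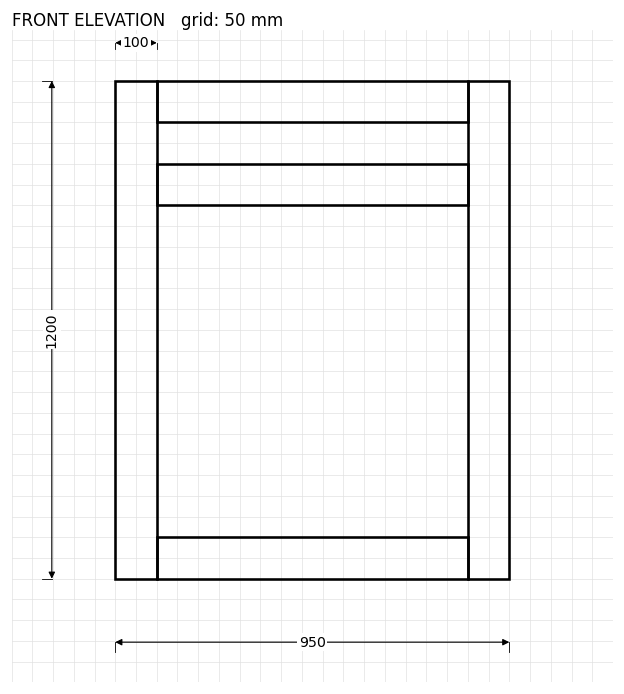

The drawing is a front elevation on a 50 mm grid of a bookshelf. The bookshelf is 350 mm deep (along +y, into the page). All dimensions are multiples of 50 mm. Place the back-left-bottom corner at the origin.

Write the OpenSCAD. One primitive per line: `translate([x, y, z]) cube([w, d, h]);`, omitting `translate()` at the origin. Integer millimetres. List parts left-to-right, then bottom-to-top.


cube([100, 350, 1200]);
translate([100, 0, 0]) cube([750, 350, 100]);
translate([100, 0, 900]) cube([750, 350, 100]);
translate([100, 0, 1100]) cube([750, 350, 100]);
translate([850, 0, 0]) cube([100, 350, 1200]);


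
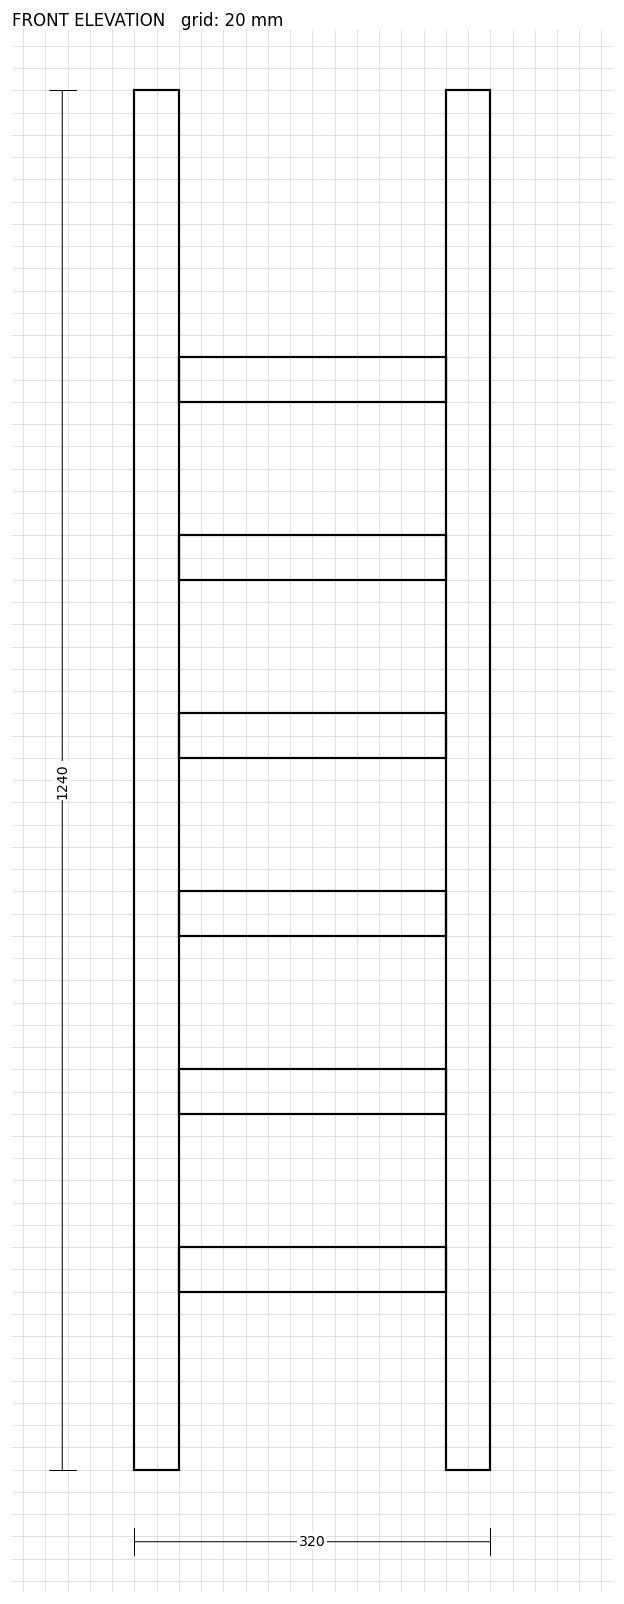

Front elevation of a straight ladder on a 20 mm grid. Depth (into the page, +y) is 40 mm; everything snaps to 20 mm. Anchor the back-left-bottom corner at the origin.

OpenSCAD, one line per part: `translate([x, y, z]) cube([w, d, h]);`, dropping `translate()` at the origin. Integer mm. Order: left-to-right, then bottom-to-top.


cube([40, 40, 1240]);
translate([40, 0, 160]) cube([240, 40, 40]);
translate([40, 0, 320]) cube([240, 40, 40]);
translate([40, 0, 480]) cube([240, 40, 40]);
translate([40, 0, 640]) cube([240, 40, 40]);
translate([40, 0, 800]) cube([240, 40, 40]);
translate([40, 0, 960]) cube([240, 40, 40]);
translate([280, 0, 0]) cube([40, 40, 1240]);
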